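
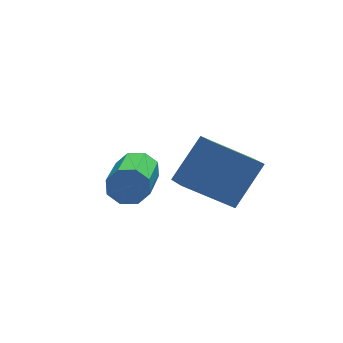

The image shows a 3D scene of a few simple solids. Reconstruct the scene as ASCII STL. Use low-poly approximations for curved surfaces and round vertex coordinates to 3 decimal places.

solid 
facet normal -0.811 0.191 0.552
outer loop
vertex 1.623 1.571 -0.44
vertex 1.615 2.361 -0.725
vertex 0.735 1.144 -1.597
endloop
endfacet
facet normal 0.009 -0.940 0.340
outer loop
vertex 2.025 0.839 -2.475
vertex 1.623 1.571 -0.44
vertex 0.735 1.144 -1.597
endloop
endfacet
facet normal -0.811 0.191 0.552
outer loop
vertex 0.735 1.144 -1.597
vertex 1.615 2.361 -0.725
vertex 0.727 1.934 -1.882
endloop
endfacet
facet normal -0.585 -0.281 -0.761
outer loop
vertex 0.727 1.934 -1.882
vertex 2.025 0.839 -2.475
vertex 0.735 1.144 -1.597
endloop
endfacet
facet normal 0.585 0.281 0.761
outer loop
vertex 1.623 1.571 -0.44
vertex 2.905 2.056 -1.603
vertex 1.615 2.361 -0.725
endloop
endfacet
facet normal 0.009 -0.940 0.340
outer loop
vertex 2.913 1.266 -1.318
vertex 1.623 1.571 -0.44
vertex 2.025 0.839 -2.475
endloop
endfacet
facet normal 0.585 0.281 0.761
outer loop
vertex 2.913 1.266 -1.318
vertex 2.905 2.056 -1.603
vertex 1.623 1.571 -0.44
endloop
endfacet
facet normal -0.009 0.940 -0.340
outer loop
vertex 1.615 2.361 -0.725
vertex 2.905 2.056 -1.603
vertex 0.727 1.934 -1.882
endloop
endfacet
facet normal -0.585 -0.281 -0.761
outer loop
vertex 2.017 1.629 -2.76
vertex 2.025 0.839 -2.475
vertex 0.727 1.934 -1.882
endloop
endfacet
facet normal -0.009 0.940 -0.340
outer loop
vertex 0.727 1.934 -1.882
vertex 2.905 2.056 -1.603
vertex 2.017 1.629 -2.76
endloop
endfacet
facet normal 0.811 -0.191 -0.552
outer loop
vertex 2.017 1.629 -2.76
vertex 2.913 1.266 -1.318
vertex 2.025 0.839 -2.475
endloop
endfacet
facet normal 0.811 -0.191 -0.552
outer loop
vertex 2.905 2.056 -1.603
vertex 2.913 1.266 -1.318
vertex 2.017 1.629 -2.76
endloop
endfacet
facet normal 0.373 0.882 -0.288
outer loop
vertex 0.857 4.552 -3.801
vertex 0.664 4.8 -3.29
vertex 1.17 4.529 -3.466
endloop
endfacet
facet normal 0.629 -0.468 -0.620
outer loop
vertex 0.857 4.552 -3.801
vertex 1.17 4.529 -3.466
vertex 0.128 2.832 -3.242
endloop
endfacet
facet normal 0.629 -0.468 -0.620
outer loop
vertex 0.128 2.832 -3.242
vertex 1.17 4.529 -3.466
vertex 0.441 2.809 -2.907
endloop
endfacet
facet normal -0.373 -0.882 0.288
outer loop
vertex 0.128 2.832 -3.242
vertex 0.441 2.809 -2.907
vertex -0.064 3.08 -2.73
endloop
endfacet
facet normal 0.373 0.883 -0.286
outer loop
vertex 1.17 4.529 -3.466
vertex 0.664 4.8 -3.29
vertex 1.187 4.664 -3.027
endloop
endfacet
facet normal 0.927 -0.368 0.077
outer loop
vertex 1.17 4.529 -3.466
vertex 1.187 4.664 -3.027
vertex 0.441 2.809 -2.907
endloop
endfacet
facet normal 0.927 -0.368 0.077
outer loop
vertex 0.441 2.809 -2.907
vertex 1.187 4.664 -3.027
vertex 0.458 2.944 -2.468
endloop
endfacet
facet normal -0.373 -0.883 0.286
outer loop
vertex 0.441 2.809 -2.907
vertex 0.458 2.944 -2.468
vertex -0.064 3.08 -2.73
endloop
endfacet
facet normal 0.374 0.882 -0.287
outer loop
vertex 1.187 4.664 -3.027
vertex 0.664 4.8 -3.29
vertex 0.898 4.879 -2.742
endloop
endfacet
facet normal 0.682 -0.052 0.730
outer loop
vertex 1.187 4.664 -3.027
vertex 0.898 4.879 -2.742
vertex 0.458 2.944 -2.468
endloop
endfacet
facet normal 0.682 -0.052 0.730
outer loop
vertex 0.458 2.944 -2.468
vertex 0.898 4.879 -2.742
vertex 0.169 3.159 -2.183
endloop
endfacet
facet normal -0.374 -0.882 0.287
outer loop
vertex 0.458 2.944 -2.468
vertex 0.169 3.159 -2.183
vertex -0.064 3.08 -2.73
endloop
endfacet
facet normal 0.374 0.882 -0.287
outer loop
vertex 0.898 4.879 -2.742
vertex 0.664 4.8 -3.29
vertex 0.472 5.048 -2.778
endloop
endfacet
facet normal 0.036 0.295 0.955
outer loop
vertex 0.898 4.879 -2.742
vertex 0.472 5.048 -2.778
vertex 0.169 3.159 -2.183
endloop
endfacet
facet normal 0.036 0.295 0.955
outer loop
vertex 0.169 3.159 -2.183
vertex 0.472 5.048 -2.778
vertex -0.257 3.328 -2.219
endloop
endfacet
facet normal -0.374 -0.882 0.287
outer loop
vertex 0.169 3.159 -2.183
vertex -0.257 3.328 -2.219
vertex -0.064 3.08 -2.73
endloop
endfacet
facet normal 0.373 0.882 -0.288
outer loop
vertex 0.472 5.048 -2.778
vertex 0.664 4.8 -3.29
vertex 0.159 5.071 -3.113
endloop
endfacet
facet normal -0.629 0.468 0.620
outer loop
vertex 0.472 5.048 -2.778
vertex 0.159 5.071 -3.113
vertex -0.257 3.328 -2.219
endloop
endfacet
facet normal -0.629 0.468 0.620
outer loop
vertex -0.257 3.328 -2.219
vertex 0.159 5.071 -3.113
vertex -0.57 3.351 -2.554
endloop
endfacet
facet normal -0.373 -0.882 0.288
outer loop
vertex -0.257 3.328 -2.219
vertex -0.57 3.351 -2.554
vertex -0.064 3.08 -2.73
endloop
endfacet
facet normal 0.373 0.883 -0.286
outer loop
vertex 0.159 5.071 -3.113
vertex 0.664 4.8 -3.29
vertex 0.142 4.936 -3.552
endloop
endfacet
facet normal -0.927 0.368 -0.077
outer loop
vertex 0.159 5.071 -3.113
vertex 0.142 4.936 -3.552
vertex -0.57 3.351 -2.554
endloop
endfacet
facet normal -0.927 0.368 -0.077
outer loop
vertex -0.57 3.351 -2.554
vertex 0.142 4.936 -3.552
vertex -0.587 3.216 -2.993
endloop
endfacet
facet normal -0.373 -0.883 0.286
outer loop
vertex -0.57 3.351 -2.554
vertex -0.587 3.216 -2.993
vertex -0.064 3.08 -2.73
endloop
endfacet
facet normal 0.374 0.882 -0.287
outer loop
vertex 0.142 4.936 -3.552
vertex 0.664 4.8 -3.29
vertex 0.431 4.721 -3.837
endloop
endfacet
facet normal -0.682 0.052 -0.730
outer loop
vertex 0.142 4.936 -3.552
vertex 0.431 4.721 -3.837
vertex -0.587 3.216 -2.993
endloop
endfacet
facet normal -0.682 0.052 -0.730
outer loop
vertex -0.587 3.216 -2.993
vertex 0.431 4.721 -3.837
vertex -0.298 3.001 -3.278
endloop
endfacet
facet normal -0.374 -0.882 0.287
outer loop
vertex -0.587 3.216 -2.993
vertex -0.298 3.001 -3.278
vertex -0.064 3.08 -2.73
endloop
endfacet
facet normal 0.374 0.882 -0.287
outer loop
vertex 0.431 4.721 -3.837
vertex 0.664 4.8 -3.29
vertex 0.857 4.552 -3.801
endloop
endfacet
facet normal -0.036 -0.295 -0.955
outer loop
vertex 0.431 4.721 -3.837
vertex 0.857 4.552 -3.801
vertex -0.298 3.001 -3.278
endloop
endfacet
facet normal -0.036 -0.295 -0.955
outer loop
vertex -0.298 3.001 -3.278
vertex 0.857 4.552 -3.801
vertex 0.128 2.832 -3.242
endloop
endfacet
facet normal -0.374 -0.882 0.287
outer loop
vertex -0.298 3.001 -3.278
vertex 0.128 2.832 -3.242
vertex -0.064 3.08 -2.73
endloop
endfacet

endsolid


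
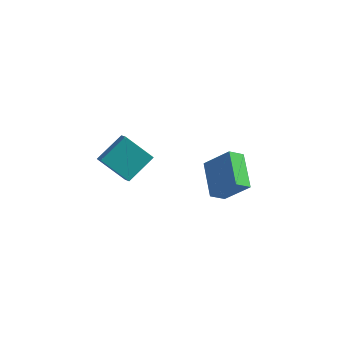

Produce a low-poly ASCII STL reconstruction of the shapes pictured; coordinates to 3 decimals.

solid 
facet normal -0.557 0.639 -0.530
outer loop
vertex -2.96 -2.08 -1.225
vertex -1.515 -1.896 -2.521
vertex -3.664 -3.515 -2.215
endloop
endfacet
facet normal -0.741 -0.095 0.665
outer loop
vertex -3.185 -4.064 -1.759
vertex -2.96 -2.08 -1.225
vertex -3.664 -3.515 -2.215
endloop
endfacet
facet normal -0.557 0.639 -0.530
outer loop
vertex -3.664 -3.515 -2.215
vertex -1.515 -1.896 -2.521
vertex -2.219 -3.331 -3.511
endloop
endfacet
facet normal -0.374 -0.764 -0.526
outer loop
vertex -2.219 -3.331 -3.511
vertex -3.185 -4.064 -1.759
vertex -3.664 -3.515 -2.215
endloop
endfacet
facet normal 0.374 0.764 0.526
outer loop
vertex -2.96 -2.08 -1.225
vertex -1.036 -2.445 -2.065
vertex -1.515 -1.896 -2.521
endloop
endfacet
facet normal -0.741 -0.095 0.665
outer loop
vertex -2.481 -2.629 -0.769
vertex -2.96 -2.08 -1.225
vertex -3.185 -4.064 -1.759
endloop
endfacet
facet normal 0.374 0.764 0.526
outer loop
vertex -2.481 -2.629 -0.769
vertex -1.036 -2.445 -2.065
vertex -2.96 -2.08 -1.225
endloop
endfacet
facet normal 0.741 0.095 -0.665
outer loop
vertex -1.515 -1.896 -2.521
vertex -1.036 -2.445 -2.065
vertex -2.219 -3.331 -3.511
endloop
endfacet
facet normal -0.374 -0.764 -0.526
outer loop
vertex -1.74 -3.88 -3.055
vertex -3.185 -4.064 -1.759
vertex -2.219 -3.331 -3.511
endloop
endfacet
facet normal 0.741 0.095 -0.665
outer loop
vertex -2.219 -3.331 -3.511
vertex -1.036 -2.445 -2.065
vertex -1.74 -3.88 -3.055
endloop
endfacet
facet normal 0.557 -0.639 0.530
outer loop
vertex -1.74 -3.88 -3.055
vertex -2.481 -2.629 -0.769
vertex -3.185 -4.064 -1.759
endloop
endfacet
facet normal 0.557 -0.639 0.530
outer loop
vertex -1.036 -2.445 -2.065
vertex -2.481 -2.629 -0.769
vertex -1.74 -3.88 -3.055
endloop
endfacet
facet normal -0.707 -0.023 -0.707
outer loop
vertex 2.785 -4.362 -2.326
vertex 1.79 -2.757 -1.384
vertex 3.302 -3.726 -2.864
endloop
endfacet
facet normal 0.471 -0.761 -0.446
outer loop
vertex 4.61 -3.683 -1.556
vertex 2.785 -4.362 -2.326
vertex 3.302 -3.726 -2.864
endloop
endfacet
facet normal -0.707 -0.023 -0.707
outer loop
vertex 3.302 -3.726 -2.864
vertex 1.79 -2.757 -1.384
vertex 2.307 -2.121 -1.922
endloop
endfacet
facet normal 0.527 0.649 -0.549
outer loop
vertex 2.307 -2.121 -1.922
vertex 4.61 -3.683 -1.556
vertex 3.302 -3.726 -2.864
endloop
endfacet
facet normal -0.527 -0.649 0.549
outer loop
vertex 2.785 -4.362 -2.326
vertex 3.098 -2.714 -0.076
vertex 1.79 -2.757 -1.384
endloop
endfacet
facet normal 0.471 -0.761 -0.446
outer loop
vertex 4.093 -4.319 -1.018
vertex 2.785 -4.362 -2.326
vertex 4.61 -3.683 -1.556
endloop
endfacet
facet normal -0.527 -0.649 0.549
outer loop
vertex 4.093 -4.319 -1.018
vertex 3.098 -2.714 -0.076
vertex 2.785 -4.362 -2.326
endloop
endfacet
facet normal -0.471 0.761 0.446
outer loop
vertex 1.79 -2.757 -1.384
vertex 3.098 -2.714 -0.076
vertex 2.307 -2.121 -1.922
endloop
endfacet
facet normal 0.527 0.649 -0.549
outer loop
vertex 3.615 -2.078 -0.614
vertex 4.61 -3.683 -1.556
vertex 2.307 -2.121 -1.922
endloop
endfacet
facet normal -0.471 0.761 0.446
outer loop
vertex 2.307 -2.121 -1.922
vertex 3.098 -2.714 -0.076
vertex 3.615 -2.078 -0.614
endloop
endfacet
facet normal 0.707 0.023 0.707
outer loop
vertex 3.615 -2.078 -0.614
vertex 4.093 -4.319 -1.018
vertex 4.61 -3.683 -1.556
endloop
endfacet
facet normal 0.707 0.023 0.707
outer loop
vertex 3.098 -2.714 -0.076
vertex 4.093 -4.319 -1.018
vertex 3.615 -2.078 -0.614
endloop
endfacet

endsolid


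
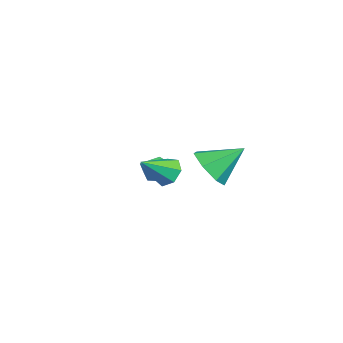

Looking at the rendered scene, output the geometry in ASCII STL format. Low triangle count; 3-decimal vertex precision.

solid 
facet normal -0.332 0.719 -0.610
outer loop
vertex -1.584 1.553 -1.29
vertex -2.171 1.602 -0.913
vertex -1.57 1.95 -0.83
endloop
endfacet
facet normal 0.983 -0.154 0.103
outer loop
vertex -1.584 1.553 -1.29
vertex -1.57 1.95 -0.83
vertex -1.809 0.818 -0.247
endloop
endfacet
facet normal -0.332 0.719 -0.611
outer loop
vertex -1.57 1.95 -0.83
vertex -2.171 1.602 -0.913
vertex -2.009 2.085 -0.433
endloop
endfacet
facet normal 0.691 0.211 0.692
outer loop
vertex -1.57 1.95 -0.83
vertex -2.009 2.085 -0.433
vertex -1.809 0.818 -0.247
endloop
endfacet
facet normal -0.333 0.718 -0.611
outer loop
vertex -2.009 2.085 -0.433
vertex -2.171 1.602 -0.913
vertex -2.571 1.855 -0.397
endloop
endfacet
facet normal 0.004 0.146 0.989
outer loop
vertex -2.009 2.085 -0.433
vertex -2.571 1.855 -0.397
vertex -1.809 0.818 -0.247
endloop
endfacet
facet normal -0.333 0.718 -0.611
outer loop
vertex -2.571 1.855 -0.397
vertex -2.171 1.602 -0.913
vertex -2.831 1.435 -0.749
endloop
endfacet
facet normal -0.560 -0.300 0.772
outer loop
vertex -2.571 1.855 -0.397
vertex -2.831 1.435 -0.749
vertex -1.809 0.818 -0.247
endloop
endfacet
facet normal -0.333 0.718 -0.611
outer loop
vertex -2.831 1.435 -0.749
vertex -2.171 1.602 -0.913
vertex -2.595 1.14 -1.225
endloop
endfacet
facet normal -0.577 -0.791 0.204
outer loop
vertex -2.831 1.435 -0.749
vertex -2.595 1.14 -1.225
vertex -1.809 0.818 -0.247
endloop
endfacet
facet normal -0.334 0.718 -0.610
outer loop
vertex -2.595 1.14 -1.225
vertex -2.171 1.602 -0.913
vertex -2.04 1.193 -1.466
endloop
endfacet
facet normal -0.034 -0.957 -0.288
outer loop
vertex -2.595 1.14 -1.225
vertex -2.04 1.193 -1.466
vertex -1.809 0.818 -0.247
endloop
endfacet
facet normal -0.332 0.719 -0.610
outer loop
vertex -2.04 1.193 -1.466
vertex -2.171 1.602 -0.913
vertex -1.584 1.553 -1.29
endloop
endfacet
facet normal 0.660 -0.674 -0.332
outer loop
vertex -2.04 1.193 -1.466
vertex -1.584 1.553 -1.29
vertex -1.809 0.818 -0.247
endloop
endfacet
facet normal -0.071 -0.813 -0.578
outer loop
vertex 3.539 3.019 1.126
vertex 2.987 2.533 1.877
vertex 2.635 3.127 1.086
endloop
endfacet
facet normal 0.126 0.889 -0.439
outer loop
vertex 3.539 3.019 1.126
vertex 2.635 3.127 1.086
vertex 3.113 3.947 2.883
endloop
endfacet
facet normal -0.072 -0.813 -0.578
outer loop
vertex 2.635 3.127 1.086
vertex 2.987 2.533 1.877
vertex 1.997 2.789 1.641
endloop
endfacet
facet normal -0.589 0.783 -0.200
outer loop
vertex 2.635 3.127 1.086
vertex 1.997 2.789 1.641
vertex 3.113 3.947 2.883
endloop
endfacet
facet normal -0.072 -0.812 -0.579
outer loop
vertex 1.997 2.789 1.641
vertex 2.987 2.533 1.877
vertex 2.104 2.258 2.373
endloop
endfacet
facet normal -0.836 0.379 0.397
outer loop
vertex 1.997 2.789 1.641
vertex 2.104 2.258 2.373
vertex 3.113 3.947 2.883
endloop
endfacet
facet normal -0.072 -0.813 -0.578
outer loop
vertex 2.104 2.258 2.373
vertex 2.987 2.533 1.877
vertex 2.877 1.934 2.732
endloop
endfacet
facet normal -0.427 -0.018 0.904
outer loop
vertex 2.104 2.258 2.373
vertex 2.877 1.934 2.732
vertex 3.113 3.947 2.883
endloop
endfacet
facet normal -0.072 -0.813 -0.578
outer loop
vertex 2.877 1.934 2.732
vertex 2.987 2.533 1.877
vertex 3.733 2.062 2.446
endloop
endfacet
facet normal 0.330 -0.109 0.938
outer loop
vertex 2.877 1.934 2.732
vertex 3.733 2.062 2.446
vertex 3.113 3.947 2.883
endloop
endfacet
facet normal -0.072 -0.813 -0.578
outer loop
vertex 3.733 2.062 2.446
vertex 2.987 2.533 1.877
vertex 4.027 2.544 1.732
endloop
endfacet
facet normal 0.864 0.174 0.473
outer loop
vertex 3.733 2.062 2.446
vertex 4.027 2.544 1.732
vertex 3.113 3.947 2.883
endloop
endfacet
facet normal -0.072 -0.812 -0.579
outer loop
vertex 4.027 2.544 1.732
vertex 2.987 2.533 1.877
vertex 3.539 3.019 1.126
endloop
endfacet
facet normal 0.774 0.618 -0.139
outer loop
vertex 4.027 2.544 1.732
vertex 3.539 3.019 1.126
vertex 3.113 3.947 2.883
endloop
endfacet
facet normal -0.234 0.762 -0.603
outer loop
vertex 3.708 1.227 2.316
vertex 3.189 0.811 1.992
vertex 3.123 1.256 2.58
endloop
endfacet
facet normal 0.405 0.292 0.866
outer loop
vertex 3.708 1.227 2.316
vertex 3.123 1.256 2.58
vertex 3.551 -0.371 2.928
endloop
endfacet
facet normal -0.234 0.762 -0.603
outer loop
vertex 3.123 1.256 2.58
vertex 3.189 0.811 1.992
vertex 2.588 0.95 2.401
endloop
endfacet
facet normal -0.367 0.101 0.925
outer loop
vertex 3.123 1.256 2.58
vertex 2.588 0.95 2.401
vertex 3.551 -0.371 2.928
endloop
endfacet
facet normal -0.235 0.762 -0.604
outer loop
vertex 2.588 0.95 2.401
vertex 3.189 0.811 1.992
vertex 2.505 0.539 1.915
endloop
endfacet
facet normal -0.793 -0.392 0.467
outer loop
vertex 2.588 0.95 2.401
vertex 2.505 0.539 1.915
vertex 3.551 -0.371 2.928
endloop
endfacet
facet normal -0.235 0.762 -0.603
outer loop
vertex 2.505 0.539 1.915
vertex 3.189 0.811 1.992
vertex 2.937 0.333 1.486
endloop
endfacet
facet normal -0.552 -0.817 -0.164
outer loop
vertex 2.505 0.539 1.915
vertex 2.937 0.333 1.486
vertex 3.551 -0.371 2.928
endloop
endfacet
facet normal -0.233 0.762 -0.604
outer loop
vertex 2.937 0.333 1.486
vertex 3.189 0.811 1.992
vertex 3.558 0.486 1.439
endloop
endfacet
facet normal 0.173 -0.854 -0.491
outer loop
vertex 2.937 0.333 1.486
vertex 3.558 0.486 1.439
vertex 3.551 -0.371 2.928
endloop
endfacet
facet normal -0.233 0.762 -0.604
outer loop
vertex 3.558 0.486 1.439
vertex 3.189 0.811 1.992
vertex 3.902 0.884 1.809
endloop
endfacet
facet normal 0.838 -0.474 -0.269
outer loop
vertex 3.558 0.486 1.439
vertex 3.902 0.884 1.809
vertex 3.551 -0.371 2.928
endloop
endfacet
facet normal -0.233 0.762 -0.605
outer loop
vertex 3.902 0.884 1.809
vertex 3.189 0.811 1.992
vertex 3.708 1.227 2.316
endloop
endfacet
facet normal 0.941 0.036 0.336
outer loop
vertex 3.902 0.884 1.809
vertex 3.708 1.227 2.316
vertex 3.551 -0.371 2.928
endloop
endfacet

endsolid


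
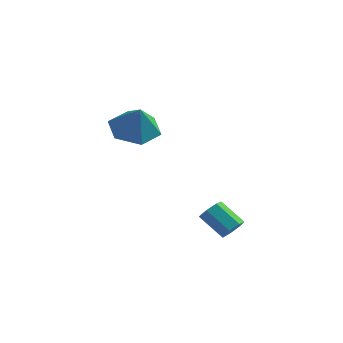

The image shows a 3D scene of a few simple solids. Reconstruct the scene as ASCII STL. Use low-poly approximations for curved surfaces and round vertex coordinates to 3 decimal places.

solid 
facet normal 0.779 -0.187 -0.598
outer loop
vertex 2.987 -2.088 -1.932
vertex 2.689 -1.935 -2.368
vertex 3.01 -1.625 -2.047
endloop
endfacet
facet normal 0.626 0.159 0.764
outer loop
vertex 2.987 -2.088 -1.932
vertex 3.01 -1.625 -2.047
vertex 2.03 -1.858 -1.196
endloop
endfacet
facet normal 0.626 0.157 0.764
outer loop
vertex 2.03 -1.858 -1.196
vertex 3.01 -1.625 -2.047
vertex 2.053 -1.395 -1.31
endloop
endfacet
facet normal -0.779 0.186 0.599
outer loop
vertex 2.03 -1.858 -1.196
vertex 2.053 -1.395 -1.31
vertex 1.731 -1.705 -1.632
endloop
endfacet
facet normal 0.779 -0.187 -0.598
outer loop
vertex 3.01 -1.625 -2.047
vertex 2.689 -1.935 -2.368
vertex 2.791 -1.396 -2.404
endloop
endfacet
facet normal 0.427 0.857 0.288
outer loop
vertex 3.01 -1.625 -2.047
vertex 2.791 -1.396 -2.404
vertex 2.053 -1.395 -1.31
endloop
endfacet
facet normal 0.427 0.857 0.288
outer loop
vertex 2.053 -1.395 -1.31
vertex 2.791 -1.396 -2.404
vertex 1.834 -1.166 -1.667
endloop
endfacet
facet normal -0.779 0.188 0.598
outer loop
vertex 2.053 -1.395 -1.31
vertex 1.834 -1.166 -1.667
vertex 1.731 -1.705 -1.632
endloop
endfacet
facet normal 0.779 -0.187 -0.599
outer loop
vertex 2.791 -1.396 -2.404
vertex 2.689 -1.935 -2.368
vertex 2.495 -1.572 -2.734
endloop
endfacet
facet normal -0.092 0.910 -0.403
outer loop
vertex 2.791 -1.396 -2.404
vertex 2.495 -1.572 -2.734
vertex 1.834 -1.166 -1.667
endloop
endfacet
facet normal -0.092 0.911 -0.403
outer loop
vertex 1.834 -1.166 -1.667
vertex 2.495 -1.572 -2.734
vertex 1.537 -1.342 -1.997
endloop
endfacet
facet normal -0.778 0.188 0.600
outer loop
vertex 1.834 -1.166 -1.667
vertex 1.537 -1.342 -1.997
vertex 1.731 -1.705 -1.632
endloop
endfacet
facet normal 0.779 -0.188 -0.599
outer loop
vertex 2.495 -1.572 -2.734
vertex 2.689 -1.935 -2.368
vertex 2.345 -2.022 -2.788
endloop
endfacet
facet normal -0.543 0.276 -0.793
outer loop
vertex 2.495 -1.572 -2.734
vertex 2.345 -2.022 -2.788
vertex 1.537 -1.342 -1.997
endloop
endfacet
facet normal -0.542 0.278 -0.793
outer loop
vertex 1.537 -1.342 -1.997
vertex 2.345 -2.022 -2.788
vertex 1.387 -1.792 -2.052
endloop
endfacet
facet normal -0.779 0.186 0.599
outer loop
vertex 1.537 -1.342 -1.997
vertex 1.387 -1.792 -2.052
vertex 1.731 -1.705 -1.632
endloop
endfacet
facet normal 0.779 -0.186 -0.599
outer loop
vertex 2.345 -2.022 -2.788
vertex 2.689 -1.935 -2.368
vertex 2.454 -2.406 -2.527
endloop
endfacet
facet normal -0.584 -0.563 -0.584
outer loop
vertex 2.345 -2.022 -2.788
vertex 2.454 -2.406 -2.527
vertex 1.387 -1.792 -2.052
endloop
endfacet
facet normal -0.584 -0.564 -0.584
outer loop
vertex 1.387 -1.792 -2.052
vertex 2.454 -2.406 -2.527
vertex 1.496 -2.176 -1.79
endloop
endfacet
facet normal -0.779 0.188 0.599
outer loop
vertex 1.387 -1.792 -2.052
vertex 1.496 -2.176 -1.79
vertex 1.731 -1.705 -1.632
endloop
endfacet
facet normal 0.779 -0.187 -0.598
outer loop
vertex 2.454 -2.406 -2.527
vertex 2.689 -1.935 -2.368
vertex 2.739 -2.436 -2.146
endloop
endfacet
facet normal -0.187 -0.980 0.063
outer loop
vertex 2.454 -2.406 -2.527
vertex 2.739 -2.436 -2.146
vertex 1.496 -2.176 -1.79
endloop
endfacet
facet normal -0.186 -0.980 0.065
outer loop
vertex 1.496 -2.176 -1.79
vertex 2.739 -2.436 -2.146
vertex 1.782 -2.205 -1.409
endloop
endfacet
facet normal -0.779 0.188 0.599
outer loop
vertex 1.496 -2.176 -1.79
vertex 1.782 -2.205 -1.409
vertex 1.731 -1.705 -1.632
endloop
endfacet
facet normal 0.779 -0.187 -0.598
outer loop
vertex 2.739 -2.436 -2.146
vertex 2.689 -1.935 -2.368
vertex 2.987 -2.088 -1.932
endloop
endfacet
facet normal 0.352 -0.659 0.664
outer loop
vertex 2.739 -2.436 -2.146
vertex 2.987 -2.088 -1.932
vertex 1.782 -2.205 -1.409
endloop
endfacet
facet normal 0.352 -0.659 0.664
outer loop
vertex 1.782 -2.205 -1.409
vertex 2.987 -2.088 -1.932
vertex 2.03 -1.858 -1.196
endloop
endfacet
facet normal -0.778 0.188 0.600
outer loop
vertex 1.782 -2.205 -1.409
vertex 2.03 -1.858 -1.196
vertex 1.731 -1.705 -1.632
endloop
endfacet
facet normal -0.311 0.327 -0.892
outer loop
vertex -1.149 0.888 0.582
vertex -2.142 0.682 0.853
vertex -1.728 1.626 1.054
endloop
endfacet
facet normal 0.817 0.344 0.464
outer loop
vertex -1.149 0.888 0.582
vertex -1.728 1.626 1.054
vertex -1.718 0.238 2.067
endloop
endfacet
facet normal -0.312 0.327 -0.892
outer loop
vertex -1.728 1.626 1.054
vertex -2.142 0.682 0.853
vertex -2.721 1.419 1.325
endloop
endfacet
facet normal 0.097 0.587 0.804
outer loop
vertex -1.728 1.626 1.054
vertex -2.721 1.419 1.325
vertex -1.718 0.238 2.067
endloop
endfacet
facet normal -0.312 0.327 -0.892
outer loop
vertex -2.721 1.419 1.325
vertex -2.142 0.682 0.853
vertex -3.135 0.475 1.124
endloop
endfacet
facet normal -0.546 0.061 0.836
outer loop
vertex -2.721 1.419 1.325
vertex -3.135 0.475 1.124
vertex -1.718 0.238 2.067
endloop
endfacet
facet normal -0.312 0.326 -0.892
outer loop
vertex -3.135 0.475 1.124
vertex -2.142 0.682 0.853
vertex -2.555 -0.262 0.652
endloop
endfacet
facet normal -0.470 -0.708 0.528
outer loop
vertex -3.135 0.475 1.124
vertex -2.555 -0.262 0.652
vertex -1.718 0.238 2.067
endloop
endfacet
facet normal -0.312 0.326 -0.892
outer loop
vertex -2.555 -0.262 0.652
vertex -2.142 0.682 0.853
vertex -1.562 -0.055 0.381
endloop
endfacet
facet normal 0.249 -0.950 0.188
outer loop
vertex -2.555 -0.262 0.652
vertex -1.562 -0.055 0.381
vertex -1.718 0.238 2.067
endloop
endfacet
facet normal -0.311 0.327 -0.892
outer loop
vertex -1.562 -0.055 0.381
vertex -2.142 0.682 0.853
vertex -1.149 0.888 0.582
endloop
endfacet
facet normal 0.892 -0.424 0.156
outer loop
vertex -1.562 -0.055 0.381
vertex -1.149 0.888 0.582
vertex -1.718 0.238 2.067
endloop
endfacet

endsolid


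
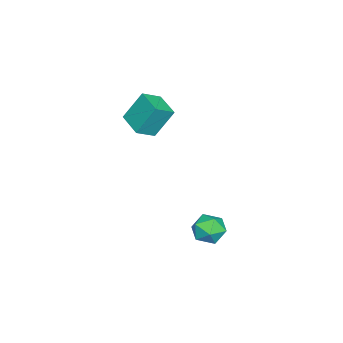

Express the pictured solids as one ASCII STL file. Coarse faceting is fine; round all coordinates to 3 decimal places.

solid 
facet normal -0.935 0.285 -0.209
outer loop
vertex -0.376 1.4 -3.329
vertex -0.689 0.594 -3.028
vertex -0.604 1.298 -2.449
endloop
endfacet
facet normal -0.529 0.847 -0.039
outer loop
vertex -0.376 1.4 -3.329
vertex -0.604 1.298 -2.449
vertex 0.152 1.76 -2.674
endloop
endfacet
facet normal 0.020 0.869 -0.494
outer loop
vertex -0.376 1.4 -3.329
vertex 0.152 1.76 -2.674
vertex 0.535 1.343 -3.393
endloop
endfacet
facet normal -0.046 0.320 -0.946
outer loop
vertex -0.376 1.4 -3.329
vertex 0.535 1.343 -3.393
vertex 0.015 0.622 -3.611
endloop
endfacet
facet normal -0.636 -0.041 -0.770
outer loop
vertex -0.376 1.4 -3.329
vertex 0.015 0.622 -3.611
vertex -0.689 0.594 -3.028
endloop
endfacet
facet normal -0.269 0.740 0.616
outer loop
vertex 0.152 1.76 -2.674
vertex -0.604 1.298 -2.449
vertex 0.165 1.178 -1.969
endloop
endfacet
facet normal -0.925 -0.168 0.340
outer loop
vertex -0.604 1.298 -2.449
vertex -0.689 0.594 -3.028
vertex -0.355 0.457 -2.187
endloop
endfacet
facet normal -0.441 -0.696 -0.566
outer loop
vertex -0.689 0.594 -3.028
vertex 0.015 0.622 -3.611
vertex 0.028 0.04 -2.906
endloop
endfacet
facet normal 0.513 -0.113 -0.851
outer loop
vertex 0.015 0.622 -3.611
vertex 0.535 1.343 -3.393
vertex 0.784 0.502 -3.131
endloop
endfacet
facet normal 0.620 0.776 -0.120
outer loop
vertex 0.535 1.343 -3.393
vertex 0.152 1.76 -2.674
vertex 0.869 1.206 -2.552
endloop
endfacet
facet normal 0.046 -0.320 0.946
outer loop
vertex 0.556 0.4 -2.251
vertex 0.165 1.178 -1.969
vertex -0.355 0.457 -2.187
endloop
endfacet
facet normal -0.020 -0.869 0.494
outer loop
vertex 0.556 0.4 -2.251
vertex -0.355 0.457 -2.187
vertex 0.028 0.04 -2.906
endloop
endfacet
facet normal 0.529 -0.847 0.039
outer loop
vertex 0.556 0.4 -2.251
vertex 0.028 0.04 -2.906
vertex 0.784 0.502 -3.131
endloop
endfacet
facet normal 0.935 -0.285 0.209
outer loop
vertex 0.556 0.4 -2.251
vertex 0.784 0.502 -3.131
vertex 0.869 1.206 -2.552
endloop
endfacet
facet normal 0.636 0.041 0.770
outer loop
vertex 0.556 0.4 -2.251
vertex 0.869 1.206 -2.552
vertex 0.165 1.178 -1.969
endloop
endfacet
facet normal -0.513 0.113 0.851
outer loop
vertex -0.355 0.457 -2.187
vertex 0.165 1.178 -1.969
vertex -0.604 1.298 -2.449
endloop
endfacet
facet normal -0.620 -0.776 0.120
outer loop
vertex 0.028 0.04 -2.906
vertex -0.355 0.457 -2.187
vertex -0.689 0.594 -3.028
endloop
endfacet
facet normal 0.269 -0.740 -0.616
outer loop
vertex 0.784 0.502 -3.131
vertex 0.028 0.04 -2.906
vertex 0.015 0.622 -3.611
endloop
endfacet
facet normal 0.925 0.168 -0.340
outer loop
vertex 0.869 1.206 -2.552
vertex 0.784 0.502 -3.131
vertex 0.535 1.343 -3.393
endloop
endfacet
facet normal 0.441 0.696 0.566
outer loop
vertex 0.165 1.178 -1.969
vertex 0.869 1.206 -2.552
vertex 0.152 1.76 -2.674
endloop
endfacet
facet normal -0.684 -0.708 0.175
outer loop
vertex -1.787 -3.929 2.594
vertex -2.233 -3.129 4.085
vertex -2.573 -3.31 2.027
endloop
endfacet
facet normal 0.255 -0.457 -0.852
outer loop
vertex -1.587 -2.291 1.775
vertex -1.787 -3.929 2.594
vertex -2.573 -3.31 2.027
endloop
endfacet
facet normal -0.684 -0.708 0.175
outer loop
vertex -2.573 -3.31 2.027
vertex -2.233 -3.129 4.085
vertex -3.019 -2.51 3.518
endloop
endfacet
facet normal -0.683 0.539 -0.493
outer loop
vertex -3.019 -2.51 3.518
vertex -1.587 -2.291 1.775
vertex -2.573 -3.31 2.027
endloop
endfacet
facet normal 0.683 -0.539 0.493
outer loop
vertex -1.787 -3.929 2.594
vertex -1.247 -2.11 3.833
vertex -2.233 -3.129 4.085
endloop
endfacet
facet normal 0.255 -0.457 -0.852
outer loop
vertex -0.801 -2.91 2.342
vertex -1.787 -3.929 2.594
vertex -1.587 -2.291 1.775
endloop
endfacet
facet normal 0.683 -0.539 0.493
outer loop
vertex -0.801 -2.91 2.342
vertex -1.247 -2.11 3.833
vertex -1.787 -3.929 2.594
endloop
endfacet
facet normal -0.255 0.457 0.852
outer loop
vertex -2.233 -3.129 4.085
vertex -1.247 -2.11 3.833
vertex -3.019 -2.51 3.518
endloop
endfacet
facet normal -0.683 0.539 -0.493
outer loop
vertex -2.033 -1.491 3.266
vertex -1.587 -2.291 1.775
vertex -3.019 -2.51 3.518
endloop
endfacet
facet normal -0.255 0.457 0.852
outer loop
vertex -3.019 -2.51 3.518
vertex -1.247 -2.11 3.833
vertex -2.033 -1.491 3.266
endloop
endfacet
facet normal 0.684 0.708 -0.175
outer loop
vertex -2.033 -1.491 3.266
vertex -0.801 -2.91 2.342
vertex -1.587 -2.291 1.775
endloop
endfacet
facet normal 0.684 0.708 -0.175
outer loop
vertex -1.247 -2.11 3.833
vertex -0.801 -2.91 2.342
vertex -2.033 -1.491 3.266
endloop
endfacet

endsolid


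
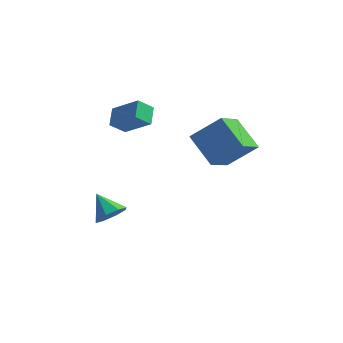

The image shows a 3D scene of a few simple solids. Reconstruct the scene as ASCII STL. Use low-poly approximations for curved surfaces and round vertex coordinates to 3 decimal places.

solid 
facet normal -0.684 0.469 0.558
outer loop
vertex 0.442 0.496 3.012
vertex 1.834 1.069 4.237
vertex 0.724 2.285 1.854
endloop
endfacet
facet normal -0.717 -0.295 -0.631
outer loop
vertex 2.086 1.351 0.743
vertex 0.442 0.496 3.012
vertex 0.724 2.285 1.854
endloop
endfacet
facet normal -0.684 0.469 0.558
outer loop
vertex 0.724 2.285 1.854
vertex 1.834 1.069 4.237
vertex 2.116 2.858 3.078
endloop
endfacet
facet normal 0.131 0.832 -0.539
outer loop
vertex 2.116 2.858 3.078
vertex 2.086 1.351 0.743
vertex 0.724 2.285 1.854
endloop
endfacet
facet normal -0.131 -0.832 0.539
outer loop
vertex 0.442 0.496 3.012
vertex 3.196 0.135 3.126
vertex 1.834 1.069 4.237
endloop
endfacet
facet normal -0.717 -0.296 -0.631
outer loop
vertex 1.804 -0.438 1.902
vertex 0.442 0.496 3.012
vertex 2.086 1.351 0.743
endloop
endfacet
facet normal -0.131 -0.832 0.539
outer loop
vertex 1.804 -0.438 1.902
vertex 3.196 0.135 3.126
vertex 0.442 0.496 3.012
endloop
endfacet
facet normal 0.717 0.296 0.631
outer loop
vertex 1.834 1.069 4.237
vertex 3.196 0.135 3.126
vertex 2.116 2.858 3.078
endloop
endfacet
facet normal 0.132 0.832 -0.539
outer loop
vertex 3.478 1.924 1.968
vertex 2.086 1.351 0.743
vertex 2.116 2.858 3.078
endloop
endfacet
facet normal 0.717 0.296 0.631
outer loop
vertex 2.116 2.858 3.078
vertex 3.196 0.135 3.126
vertex 3.478 1.924 1.968
endloop
endfacet
facet normal 0.684 -0.469 -0.558
outer loop
vertex 3.478 1.924 1.968
vertex 1.804 -0.438 1.902
vertex 2.086 1.351 0.743
endloop
endfacet
facet normal 0.684 -0.469 -0.558
outer loop
vertex 3.196 0.135 3.126
vertex 1.804 -0.438 1.902
vertex 3.478 1.924 1.968
endloop
endfacet
facet normal 0.662 -0.434 -0.611
outer loop
vertex -2.901 -0.354 -2.482
vertex -3.39 -0.087 -3.201
vertex -2.708 0.272 -2.717
endloop
endfacet
facet normal 0.286 0.258 0.923
outer loop
vertex -2.901 -0.354 -2.482
vertex -2.708 0.272 -2.717
vertex -4.39 0.567 -2.279
endloop
endfacet
facet normal 0.662 -0.433 -0.611
outer loop
vertex -2.708 0.272 -2.717
vertex -3.39 -0.087 -3.201
vertex -2.915 0.688 -3.236
endloop
endfacet
facet normal 0.279 0.801 0.531
outer loop
vertex -2.708 0.272 -2.717
vertex -2.915 0.688 -3.236
vertex -4.39 0.567 -2.279
endloop
endfacet
facet normal 0.662 -0.434 -0.611
outer loop
vertex -2.915 0.688 -3.236
vertex -3.39 -0.087 -3.201
vertex -3.4 0.65 -3.735
endloop
endfacet
facet normal -0.080 0.997 0.002
outer loop
vertex -2.915 0.688 -3.236
vertex -3.4 0.65 -3.735
vertex -4.39 0.567 -2.279
endloop
endfacet
facet normal 0.663 -0.434 -0.611
outer loop
vertex -3.4 0.65 -3.735
vertex -3.39 -0.087 -3.201
vertex -3.879 0.18 -3.921
endloop
endfacet
facet normal -0.582 0.733 -0.354
outer loop
vertex -3.4 0.65 -3.735
vertex -3.879 0.18 -3.921
vertex -4.39 0.567 -2.279
endloop
endfacet
facet normal 0.662 -0.434 -0.611
outer loop
vertex -3.879 0.18 -3.921
vertex -3.39 -0.087 -3.201
vertex -4.072 -0.447 -3.685
endloop
endfacet
facet normal -0.931 0.163 -0.328
outer loop
vertex -3.879 0.18 -3.921
vertex -4.072 -0.447 -3.685
vertex -4.39 0.567 -2.279
endloop
endfacet
facet normal 0.662 -0.433 -0.611
outer loop
vertex -4.072 -0.447 -3.685
vertex -3.39 -0.087 -3.201
vertex -3.865 -0.863 -3.166
endloop
endfacet
facet normal -0.923 -0.379 0.064
outer loop
vertex -4.072 -0.447 -3.685
vertex -3.865 -0.863 -3.166
vertex -4.39 0.567 -2.279
endloop
endfacet
facet normal 0.662 -0.433 -0.611
outer loop
vertex -3.865 -0.863 -3.166
vertex -3.39 -0.087 -3.201
vertex -3.38 -0.824 -2.668
endloop
endfacet
facet normal -0.563 -0.575 0.594
outer loop
vertex -3.865 -0.863 -3.166
vertex -3.38 -0.824 -2.668
vertex -4.39 0.567 -2.279
endloop
endfacet
facet normal 0.662 -0.433 -0.611
outer loop
vertex -3.38 -0.824 -2.668
vertex -3.39 -0.087 -3.201
vertex -2.901 -0.354 -2.482
endloop
endfacet
facet normal -0.063 -0.311 0.948
outer loop
vertex -3.38 -0.824 -2.668
vertex -2.901 -0.354 -2.482
vertex -4.39 0.567 -2.279
endloop
endfacet
facet normal -0.797 0.157 -0.583
outer loop
vertex -4.273 2.733 2.634
vertex -3.65 3.256 1.923
vertex -4.069 1.752 2.091
endloop
endfacet
facet normal -0.576 -0.484 0.658
outer loop
vertex -2.61 1.464 3.157
vertex -4.273 2.733 2.634
vertex -4.069 1.752 2.091
endloop
endfacet
facet normal -0.798 0.157 -0.582
outer loop
vertex -4.069 1.752 2.091
vertex -3.65 3.256 1.923
vertex -3.447 2.275 1.38
endloop
endfacet
facet normal 0.179 -0.861 -0.477
outer loop
vertex -3.447 2.275 1.38
vertex -2.61 1.464 3.157
vertex -4.069 1.752 2.091
endloop
endfacet
facet normal -0.178 0.861 0.477
outer loop
vertex -4.273 2.733 2.634
vertex -2.191 2.968 2.989
vertex -3.65 3.256 1.923
endloop
endfacet
facet normal -0.576 -0.484 0.659
outer loop
vertex -2.813 2.445 3.7
vertex -4.273 2.733 2.634
vertex -2.61 1.464 3.157
endloop
endfacet
facet normal -0.178 0.861 0.477
outer loop
vertex -2.813 2.445 3.7
vertex -2.191 2.968 2.989
vertex -4.273 2.733 2.634
endloop
endfacet
facet normal 0.577 0.484 -0.658
outer loop
vertex -3.65 3.256 1.923
vertex -2.191 2.968 2.989
vertex -3.447 2.275 1.38
endloop
endfacet
facet normal 0.178 -0.861 -0.477
outer loop
vertex -1.987 1.987 2.446
vertex -2.61 1.464 3.157
vertex -3.447 2.275 1.38
endloop
endfacet
facet normal 0.576 0.484 -0.658
outer loop
vertex -3.447 2.275 1.38
vertex -2.191 2.968 2.989
vertex -1.987 1.987 2.446
endloop
endfacet
facet normal 0.797 -0.158 0.583
outer loop
vertex -1.987 1.987 2.446
vertex -2.813 2.445 3.7
vertex -2.61 1.464 3.157
endloop
endfacet
facet normal 0.798 -0.157 0.583
outer loop
vertex -2.191 2.968 2.989
vertex -2.813 2.445 3.7
vertex -1.987 1.987 2.446
endloop
endfacet

endsolid


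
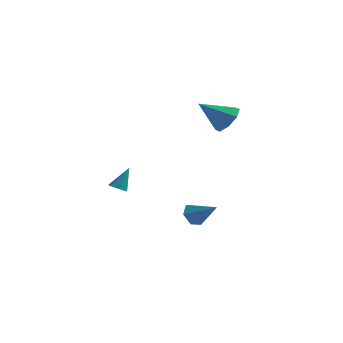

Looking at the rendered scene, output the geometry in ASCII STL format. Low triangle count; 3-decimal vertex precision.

solid 
facet normal 0.695 0.374 -0.614
outer loop
vertex 3.933 0.394 3.491
vertex 3.315 0.268 2.715
vertex 3.492 1.007 3.365
endloop
endfacet
facet normal 0.094 0.265 0.960
outer loop
vertex 3.933 0.394 3.491
vertex 3.492 1.007 3.365
vertex 1.945 -0.468 3.925
endloop
endfacet
facet normal 0.696 0.373 -0.614
outer loop
vertex 3.492 1.007 3.365
vertex 3.315 0.268 2.715
vertex 2.948 1.187 2.858
endloop
endfacet
facet normal -0.389 0.654 0.649
outer loop
vertex 3.492 1.007 3.365
vertex 2.948 1.187 2.858
vertex 1.945 -0.468 3.925
endloop
endfacet
facet normal 0.695 0.373 -0.614
outer loop
vertex 2.948 1.187 2.858
vertex 3.315 0.268 2.715
vertex 2.618 0.829 2.267
endloop
endfacet
facet normal -0.816 0.567 0.112
outer loop
vertex 2.948 1.187 2.858
vertex 2.618 0.829 2.267
vertex 1.945 -0.468 3.925
endloop
endfacet
facet normal 0.695 0.373 -0.615
outer loop
vertex 2.618 0.829 2.267
vertex 3.315 0.268 2.715
vertex 2.696 0.142 1.939
endloop
endfacet
facet normal -0.939 0.055 -0.338
outer loop
vertex 2.618 0.829 2.267
vertex 2.696 0.142 1.939
vertex 1.945 -0.468 3.925
endloop
endfacet
facet normal 0.695 0.373 -0.615
outer loop
vertex 2.696 0.142 1.939
vertex 3.315 0.268 2.715
vertex 3.137 -0.471 2.065
endloop
endfacet
facet normal -0.685 -0.583 -0.438
outer loop
vertex 2.696 0.142 1.939
vertex 3.137 -0.471 2.065
vertex 1.945 -0.468 3.925
endloop
endfacet
facet normal 0.694 0.374 -0.615
outer loop
vertex 3.137 -0.471 2.065
vertex 3.315 0.268 2.715
vertex 3.682 -0.651 2.571
endloop
endfacet
facet normal -0.202 -0.971 -0.128
outer loop
vertex 3.137 -0.471 2.065
vertex 3.682 -0.651 2.571
vertex 1.945 -0.468 3.925
endloop
endfacet
facet normal 0.695 0.374 -0.614
outer loop
vertex 3.682 -0.651 2.571
vertex 3.315 0.268 2.715
vertex 4.011 -0.293 3.162
endloop
endfacet
facet normal 0.226 -0.884 0.410
outer loop
vertex 3.682 -0.651 2.571
vertex 4.011 -0.293 3.162
vertex 1.945 -0.468 3.925
endloop
endfacet
facet normal 0.695 0.373 -0.614
outer loop
vertex 4.011 -0.293 3.162
vertex 3.315 0.268 2.715
vertex 3.933 0.394 3.491
endloop
endfacet
facet normal 0.349 -0.372 0.860
outer loop
vertex 4.011 -0.293 3.162
vertex 3.933 0.394 3.491
vertex 1.945 -0.468 3.925
endloop
endfacet
facet normal -0.265 -0.434 -0.861
outer loop
vertex -0.985 -3.449 -1.718
vertex -1.506 -3.292 -1.637
vertex -1.102 -3.022 -1.897
endloop
endfacet
facet normal 0.968 0.244 -0.052
outer loop
vertex -0.985 -3.449 -1.718
vertex -1.102 -3.022 -1.897
vertex -1.114 -2.648 -0.363
endloop
endfacet
facet normal -0.264 -0.434 -0.861
outer loop
vertex -1.102 -3.022 -1.897
vertex -1.506 -3.292 -1.637
vertex -1.524 -2.799 -1.88
endloop
endfacet
facet normal 0.450 0.868 -0.208
outer loop
vertex -1.102 -3.022 -1.897
vertex -1.524 -2.799 -1.88
vertex -1.114 -2.648 -0.363
endloop
endfacet
facet normal -0.264 -0.434 -0.861
outer loop
vertex -1.524 -2.799 -1.88
vertex -1.506 -3.292 -1.637
vertex -1.931 -2.946 -1.681
endloop
endfacet
facet normal -0.340 0.940 -0.002
outer loop
vertex -1.524 -2.799 -1.88
vertex -1.931 -2.946 -1.681
vertex -1.114 -2.648 -0.363
endloop
endfacet
facet normal -0.265 -0.435 -0.861
outer loop
vertex -1.931 -2.946 -1.681
vertex -1.506 -3.292 -1.637
vertex -2.018 -3.354 -1.448
endloop
endfacet
facet normal -0.814 0.409 0.412
outer loop
vertex -1.931 -2.946 -1.681
vertex -2.018 -3.354 -1.448
vertex -1.114 -2.648 -0.363
endloop
endfacet
facet normal -0.265 -0.434 -0.861
outer loop
vertex -2.018 -3.354 -1.448
vertex -1.506 -3.292 -1.637
vertex -1.719 -3.715 -1.358
endloop
endfacet
facet normal -0.611 -0.326 0.721
outer loop
vertex -2.018 -3.354 -1.448
vertex -1.719 -3.715 -1.358
vertex -1.114 -2.648 -0.363
endloop
endfacet
facet normal -0.264 -0.435 -0.861
outer loop
vertex -1.719 -3.715 -1.358
vertex -1.506 -3.292 -1.637
vertex -1.259 -3.757 -1.478
endloop
endfacet
facet normal 0.116 -0.712 0.693
outer loop
vertex -1.719 -3.715 -1.358
vertex -1.259 -3.757 -1.478
vertex -1.114 -2.648 -0.363
endloop
endfacet
facet normal -0.265 -0.435 -0.861
outer loop
vertex -1.259 -3.757 -1.478
vertex -1.506 -3.292 -1.637
vertex -0.985 -3.449 -1.718
endloop
endfacet
facet normal 0.819 -0.457 0.348
outer loop
vertex -1.259 -3.757 -1.478
vertex -0.985 -3.449 -1.718
vertex -1.114 -2.648 -0.363
endloop
endfacet
facet normal -0.820 0.225 -0.527
outer loop
vertex 2.119 -0.474 -4.905
vertex 1.692 -0.473 -4.24
vertex 2.036 0.193 -4.491
endloop
endfacet
facet normal 0.822 0.370 -0.432
outer loop
vertex 2.119 -0.474 -4.905
vertex 2.036 0.193 -4.491
vertex 3.128 -0.867 -3.32
endloop
endfacet
facet normal -0.820 0.225 -0.526
outer loop
vertex 2.036 0.193 -4.491
vertex 1.692 -0.473 -4.24
vertex 1.61 0.195 -3.826
endloop
endfacet
facet normal 0.477 0.825 0.303
outer loop
vertex 2.036 0.193 -4.491
vertex 1.61 0.195 -3.826
vertex 3.128 -0.867 -3.32
endloop
endfacet
facet normal -0.820 0.225 -0.526
outer loop
vertex 1.61 0.195 -3.826
vertex 1.692 -0.473 -4.24
vertex 1.266 -0.471 -3.575
endloop
endfacet
facet normal -0.047 0.374 0.926
outer loop
vertex 1.61 0.195 -3.826
vertex 1.266 -0.471 -3.575
vertex 3.128 -0.867 -3.32
endloop
endfacet
facet normal -0.820 0.225 -0.526
outer loop
vertex 1.266 -0.471 -3.575
vertex 1.692 -0.473 -4.24
vertex 1.349 -1.138 -3.99
endloop
endfacet
facet normal -0.225 -0.535 0.814
outer loop
vertex 1.266 -0.471 -3.575
vertex 1.349 -1.138 -3.99
vertex 3.128 -0.867 -3.32
endloop
endfacet
facet normal -0.820 0.225 -0.526
outer loop
vertex 1.349 -1.138 -3.99
vertex 1.692 -0.473 -4.24
vertex 1.775 -1.14 -4.655
endloop
endfacet
facet normal 0.121 -0.989 0.080
outer loop
vertex 1.349 -1.138 -3.99
vertex 1.775 -1.14 -4.655
vertex 3.128 -0.867 -3.32
endloop
endfacet
facet normal -0.820 0.226 -0.527
outer loop
vertex 1.775 -1.14 -4.655
vertex 1.692 -0.473 -4.24
vertex 2.119 -0.474 -4.905
endloop
endfacet
facet normal 0.645 -0.537 -0.544
outer loop
vertex 1.775 -1.14 -4.655
vertex 2.119 -0.474 -4.905
vertex 3.128 -0.867 -3.32
endloop
endfacet

endsolid


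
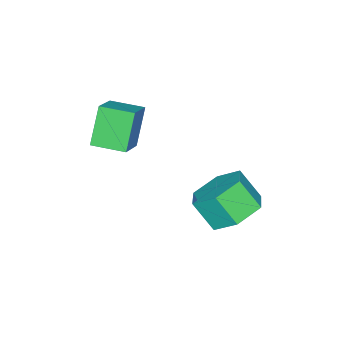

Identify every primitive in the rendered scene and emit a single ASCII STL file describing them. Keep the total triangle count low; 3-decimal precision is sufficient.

solid 
facet normal -0.066 0.614 -0.786
outer loop
vertex 0.102 2.293 -0.851
vertex -0.712 1.777 -1.186
vertex -0.834 2.57 -0.556
endloop
endfacet
facet normal 0.391 0.741 0.546
outer loop
vertex 0.102 2.293 -0.851
vertex -0.834 2.57 -0.556
vertex 0.185 1.519 0.14
endloop
endfacet
facet normal 0.391 0.741 0.546
outer loop
vertex 0.185 1.519 0.14
vertex -0.834 2.57 -0.556
vertex -0.751 1.796 0.435
endloop
endfacet
facet normal 0.066 -0.614 0.787
outer loop
vertex 0.185 1.519 0.14
vertex -0.751 1.796 0.435
vertex -0.628 1.003 -0.194
endloop
endfacet
facet normal -0.066 0.614 -0.786
outer loop
vertex -0.834 2.57 -0.556
vertex -0.712 1.777 -1.186
vertex -1.648 2.054 -0.891
endloop
endfacet
facet normal -0.599 0.606 0.523
outer loop
vertex -0.834 2.57 -0.556
vertex -1.648 2.054 -0.891
vertex -0.751 1.796 0.435
endloop
endfacet
facet normal -0.599 0.607 0.523
outer loop
vertex -0.751 1.796 0.435
vertex -1.648 2.054 -0.891
vertex -1.565 1.281 0.101
endloop
endfacet
facet normal 0.066 -0.614 0.787
outer loop
vertex -0.751 1.796 0.435
vertex -1.565 1.281 0.101
vertex -0.628 1.003 -0.194
endloop
endfacet
facet normal -0.066 0.614 -0.787
outer loop
vertex -1.648 2.054 -0.891
vertex -0.712 1.777 -1.186
vertex -1.525 1.261 -1.52
endloop
endfacet
facet normal -0.991 -0.136 -0.023
outer loop
vertex -1.648 2.054 -0.891
vertex -1.525 1.261 -1.52
vertex -1.565 1.281 0.101
endloop
endfacet
facet normal -0.991 -0.135 -0.023
outer loop
vertex -1.565 1.281 0.101
vertex -1.525 1.261 -1.52
vertex -1.442 0.487 -0.529
endloop
endfacet
facet normal 0.065 -0.614 0.787
outer loop
vertex -1.565 1.281 0.101
vertex -1.442 0.487 -0.529
vertex -0.628 1.003 -0.194
endloop
endfacet
facet normal -0.066 0.614 -0.787
outer loop
vertex -1.525 1.261 -1.52
vertex -0.712 1.777 -1.186
vertex -0.589 0.984 -1.815
endloop
endfacet
facet normal -0.391 -0.741 -0.546
outer loop
vertex -1.525 1.261 -1.52
vertex -0.589 0.984 -1.815
vertex -1.442 0.487 -0.529
endloop
endfacet
facet normal -0.391 -0.741 -0.546
outer loop
vertex -1.442 0.487 -0.529
vertex -0.589 0.984 -1.815
vertex -0.506 0.21 -0.824
endloop
endfacet
facet normal 0.066 -0.614 0.786
outer loop
vertex -1.442 0.487 -0.529
vertex -0.506 0.21 -0.824
vertex -0.628 1.003 -0.194
endloop
endfacet
facet normal -0.066 0.614 -0.787
outer loop
vertex -0.589 0.984 -1.815
vertex -0.712 1.777 -1.186
vertex 0.225 1.499 -1.481
endloop
endfacet
facet normal 0.598 -0.606 -0.524
outer loop
vertex -0.589 0.984 -1.815
vertex 0.225 1.499 -1.481
vertex -0.506 0.21 -0.824
endloop
endfacet
facet normal 0.599 -0.606 -0.523
outer loop
vertex -0.506 0.21 -0.824
vertex 0.225 1.499 -1.481
vertex 0.308 0.726 -0.489
endloop
endfacet
facet normal 0.066 -0.614 0.786
outer loop
vertex -0.506 0.21 -0.824
vertex 0.308 0.726 -0.489
vertex -0.628 1.003 -0.194
endloop
endfacet
facet normal -0.065 0.614 -0.787
outer loop
vertex 0.225 1.499 -1.481
vertex -0.712 1.777 -1.186
vertex 0.102 2.293 -0.851
endloop
endfacet
facet normal 0.991 0.135 0.023
outer loop
vertex 0.225 1.499 -1.481
vertex 0.102 2.293 -0.851
vertex 0.308 0.726 -0.489
endloop
endfacet
facet normal 0.991 0.135 0.023
outer loop
vertex 0.308 0.726 -0.489
vertex 0.102 2.293 -0.851
vertex 0.185 1.519 0.14
endloop
endfacet
facet normal 0.066 -0.614 0.787
outer loop
vertex 0.308 0.726 -0.489
vertex 0.185 1.519 0.14
vertex -0.628 1.003 -0.194
endloop
endfacet
facet normal -0.819 -0.297 -0.492
outer loop
vertex -0.049 -2.724 2.734
vertex -0.421 -1.606 2.679
vertex 0.681 -2.546 1.412
endloop
endfacet
facet normal 0.316 -0.948 0.047
outer loop
vertex 1.761 -2.154 2.061
vertex -0.049 -2.724 2.734
vertex 0.681 -2.546 1.412
endloop
endfacet
facet normal -0.819 -0.297 -0.491
outer loop
vertex 0.681 -2.546 1.412
vertex -0.421 -1.606 2.679
vertex 0.308 -1.428 1.357
endloop
endfacet
facet normal 0.480 0.117 -0.869
outer loop
vertex 0.308 -1.428 1.357
vertex 1.761 -2.154 2.061
vertex 0.681 -2.546 1.412
endloop
endfacet
facet normal -0.480 -0.117 0.869
outer loop
vertex -0.049 -2.724 2.734
vertex 0.659 -1.214 3.328
vertex -0.421 -1.606 2.679
endloop
endfacet
facet normal 0.316 -0.948 0.047
outer loop
vertex 1.032 -2.332 3.383
vertex -0.049 -2.724 2.734
vertex 1.761 -2.154 2.061
endloop
endfacet
facet normal -0.480 -0.117 0.870
outer loop
vertex 1.032 -2.332 3.383
vertex 0.659 -1.214 3.328
vertex -0.049 -2.724 2.734
endloop
endfacet
facet normal -0.316 0.948 -0.047
outer loop
vertex -0.421 -1.606 2.679
vertex 0.659 -1.214 3.328
vertex 0.308 -1.428 1.357
endloop
endfacet
facet normal 0.480 0.117 -0.870
outer loop
vertex 1.389 -1.036 2.006
vertex 1.761 -2.154 2.061
vertex 0.308 -1.428 1.357
endloop
endfacet
facet normal -0.316 0.948 -0.047
outer loop
vertex 0.308 -1.428 1.357
vertex 0.659 -1.214 3.328
vertex 1.389 -1.036 2.006
endloop
endfacet
facet normal 0.819 0.297 0.491
outer loop
vertex 1.389 -1.036 2.006
vertex 1.032 -2.332 3.383
vertex 1.761 -2.154 2.061
endloop
endfacet
facet normal 0.818 0.297 0.492
outer loop
vertex 0.659 -1.214 3.328
vertex 1.032 -2.332 3.383
vertex 1.389 -1.036 2.006
endloop
endfacet

endsolid


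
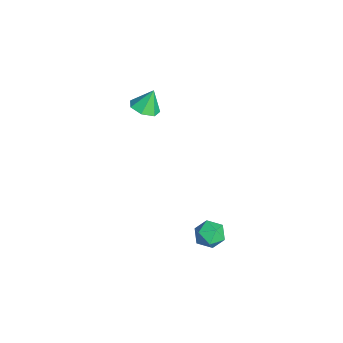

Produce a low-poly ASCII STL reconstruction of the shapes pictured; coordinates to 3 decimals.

solid 
facet normal 0.070 -0.213 0.975
outer loop
vertex 4.228 1.803 -1.52
vertex 3.576 1.537 -1.531
vertex 4.128 1.12 -1.662
endloop
endfacet
facet normal 0.710 -0.241 0.661
outer loop
vertex 4.228 1.803 -1.52
vertex 4.128 1.12 -1.662
vertex 4.599 1.492 -2.032
endloop
endfacet
facet normal 0.841 0.397 0.368
outer loop
vertex 4.228 1.803 -1.52
vertex 4.599 1.492 -2.032
vertex 4.337 2.138 -2.13
endloop
endfacet
facet normal 0.282 0.819 0.500
outer loop
vertex 4.228 1.803 -1.52
vertex 4.337 2.138 -2.13
vertex 3.705 2.167 -1.821
endloop
endfacet
facet normal -0.195 0.443 0.875
outer loop
vertex 4.228 1.803 -1.52
vertex 3.705 2.167 -1.821
vertex 3.576 1.537 -1.531
endloop
endfacet
facet normal 0.678 -0.723 0.136
outer loop
vertex 4.599 1.492 -2.032
vertex 4.128 1.12 -1.662
vertex 4.175 1.033 -2.359
endloop
endfacet
facet normal -0.359 -0.677 0.642
outer loop
vertex 4.128 1.12 -1.662
vertex 3.576 1.537 -1.531
vertex 3.543 1.062 -2.05
endloop
endfacet
facet normal -0.787 0.383 0.483
outer loop
vertex 3.576 1.537 -1.531
vertex 3.705 2.167 -1.821
vertex 3.281 1.708 -2.148
endloop
endfacet
facet normal -0.016 0.992 -0.125
outer loop
vertex 3.705 2.167 -1.821
vertex 4.337 2.138 -2.13
vertex 3.752 2.08 -2.518
endloop
endfacet
facet normal 0.889 0.309 -0.339
outer loop
vertex 4.337 2.138 -2.13
vertex 4.599 1.492 -2.032
vertex 4.304 1.663 -2.649
endloop
endfacet
facet normal -0.282 -0.819 -0.500
outer loop
vertex 3.652 1.397 -2.66
vertex 4.175 1.033 -2.359
vertex 3.543 1.062 -2.05
endloop
endfacet
facet normal -0.841 -0.397 -0.368
outer loop
vertex 3.652 1.397 -2.66
vertex 3.543 1.062 -2.05
vertex 3.281 1.708 -2.148
endloop
endfacet
facet normal -0.710 0.241 -0.661
outer loop
vertex 3.652 1.397 -2.66
vertex 3.281 1.708 -2.148
vertex 3.752 2.08 -2.518
endloop
endfacet
facet normal -0.070 0.213 -0.975
outer loop
vertex 3.652 1.397 -2.66
vertex 3.752 2.08 -2.518
vertex 4.304 1.663 -2.649
endloop
endfacet
facet normal 0.195 -0.443 -0.875
outer loop
vertex 3.652 1.397 -2.66
vertex 4.304 1.663 -2.649
vertex 4.175 1.033 -2.359
endloop
endfacet
facet normal 0.016 -0.992 0.125
outer loop
vertex 3.543 1.062 -2.05
vertex 4.175 1.033 -2.359
vertex 4.128 1.12 -1.662
endloop
endfacet
facet normal -0.889 -0.309 0.339
outer loop
vertex 3.281 1.708 -2.148
vertex 3.543 1.062 -2.05
vertex 3.576 1.537 -1.531
endloop
endfacet
facet normal -0.678 0.723 -0.136
outer loop
vertex 3.752 2.08 -2.518
vertex 3.281 1.708 -2.148
vertex 3.705 2.167 -1.821
endloop
endfacet
facet normal 0.359 0.677 -0.642
outer loop
vertex 4.304 1.663 -2.649
vertex 3.752 2.08 -2.518
vertex 4.337 2.138 -2.13
endloop
endfacet
facet normal 0.787 -0.383 -0.483
outer loop
vertex 4.175 1.033 -2.359
vertex 4.304 1.663 -2.649
vertex 4.599 1.492 -2.032
endloop
endfacet
facet normal 0.159 -0.397 -0.904
outer loop
vertex -0.903 0.123 1.146
vertex -1.507 -0.208 1.185
vertex -1.376 0.42 0.932
endloop
endfacet
facet normal 0.427 0.866 0.258
outer loop
vertex -0.903 0.123 1.146
vertex -1.376 0.42 0.932
vertex -1.673 0.208 2.135
endloop
endfacet
facet normal 0.158 -0.397 -0.904
outer loop
vertex -1.376 0.42 0.932
vertex -1.507 -0.208 1.185
vertex -1.948 0.245 0.909
endloop
endfacet
facet normal -0.295 0.951 0.095
outer loop
vertex -1.376 0.42 0.932
vertex -1.948 0.245 0.909
vertex -1.673 0.208 2.135
endloop
endfacet
facet normal 0.158 -0.397 -0.904
outer loop
vertex -1.948 0.245 0.909
vertex -1.507 -0.208 1.185
vertex -2.188 -0.272 1.094
endloop
endfacet
facet normal -0.857 0.472 0.207
outer loop
vertex -1.948 0.245 0.909
vertex -2.188 -0.272 1.094
vertex -1.673 0.208 2.135
endloop
endfacet
facet normal 0.158 -0.397 -0.904
outer loop
vertex -2.188 -0.272 1.094
vertex -1.507 -0.208 1.185
vertex -1.915 -0.741 1.348
endloop
endfacet
facet normal -0.834 -0.210 0.510
outer loop
vertex -2.188 -0.272 1.094
vertex -1.915 -0.741 1.348
vertex -1.673 0.208 2.135
endloop
endfacet
facet normal 0.158 -0.397 -0.904
outer loop
vertex -1.915 -0.741 1.348
vertex -1.507 -0.208 1.185
vertex -1.334 -0.808 1.479
endloop
endfacet
facet normal -0.242 -0.582 0.776
outer loop
vertex -1.915 -0.741 1.348
vertex -1.334 -0.808 1.479
vertex -1.673 0.208 2.135
endloop
endfacet
facet normal 0.158 -0.397 -0.904
outer loop
vertex -1.334 -0.808 1.479
vertex -1.507 -0.208 1.185
vertex -0.884 -0.424 1.389
endloop
endfacet
facet normal 0.470 -0.363 0.805
outer loop
vertex -1.334 -0.808 1.479
vertex -0.884 -0.424 1.389
vertex -1.673 0.208 2.135
endloop
endfacet
facet normal 0.159 -0.396 -0.904
outer loop
vertex -0.884 -0.424 1.389
vertex -1.507 -0.208 1.185
vertex -0.903 0.123 1.146
endloop
endfacet
facet normal 0.769 0.282 0.574
outer loop
vertex -0.884 -0.424 1.389
vertex -0.903 0.123 1.146
vertex -1.673 0.208 2.135
endloop
endfacet

endsolid


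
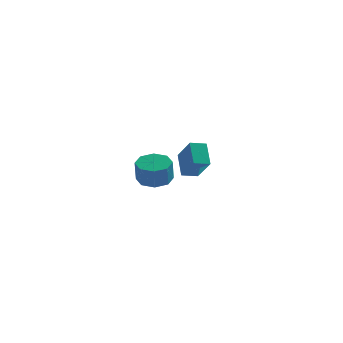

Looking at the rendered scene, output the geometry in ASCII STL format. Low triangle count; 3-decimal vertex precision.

solid 
facet normal -0.028 0.315 -0.949
outer loop
vertex -1.8 -3.876 -0.778
vertex -2.578 -3.399 -0.597
vertex -1.668 -3.211 -0.561
endloop
endfacet
facet normal 0.982 -0.168 -0.084
outer loop
vertex -1.8 -3.876 -0.778
vertex -1.668 -3.211 -0.561
vertex -1.765 -4.278 0.437
endloop
endfacet
facet normal 0.982 -0.169 -0.085
outer loop
vertex -1.765 -4.278 0.437
vertex -1.668 -3.211 -0.561
vertex -1.632 -3.613 0.653
endloop
endfacet
facet normal 0.027 -0.314 0.949
outer loop
vertex -1.765 -4.278 0.437
vertex -1.632 -3.613 0.653
vertex -2.542 -3.801 0.617
endloop
endfacet
facet normal -0.027 0.314 -0.949
outer loop
vertex -1.668 -3.211 -0.561
vertex -2.578 -3.399 -0.597
vertex -2.068 -2.656 -0.366
endloop
endfacet
facet normal 0.826 0.541 0.155
outer loop
vertex -1.668 -3.211 -0.561
vertex -2.068 -2.656 -0.366
vertex -1.632 -3.613 0.653
endloop
endfacet
facet normal 0.826 0.542 0.156
outer loop
vertex -1.632 -3.613 0.653
vertex -2.068 -2.656 -0.366
vertex -2.033 -3.058 0.848
endloop
endfacet
facet normal 0.027 -0.314 0.949
outer loop
vertex -1.632 -3.613 0.653
vertex -2.033 -3.058 0.848
vertex -2.542 -3.801 0.617
endloop
endfacet
facet normal -0.026 0.313 -0.949
outer loop
vertex -2.068 -2.656 -0.366
vertex -2.578 -3.399 -0.597
vertex -2.768 -2.536 -0.307
endloop
endfacet
facet normal 0.186 0.934 0.304
outer loop
vertex -2.068 -2.656 -0.366
vertex -2.768 -2.536 -0.307
vertex -2.033 -3.058 0.848
endloop
endfacet
facet normal 0.186 0.934 0.304
outer loop
vertex -2.033 -3.058 0.848
vertex -2.768 -2.536 -0.307
vertex -2.732 -2.938 0.908
endloop
endfacet
facet normal 0.028 -0.314 0.949
outer loop
vertex -2.033 -3.058 0.848
vertex -2.732 -2.938 0.908
vertex -2.542 -3.801 0.617
endloop
endfacet
facet normal -0.028 0.313 -0.949
outer loop
vertex -2.768 -2.536 -0.307
vertex -2.578 -3.399 -0.597
vertex -3.355 -2.922 -0.417
endloop
endfacet
facet normal -0.564 0.779 0.274
outer loop
vertex -2.768 -2.536 -0.307
vertex -3.355 -2.922 -0.417
vertex -2.732 -2.938 0.908
endloop
endfacet
facet normal -0.563 0.780 0.274
outer loop
vertex -2.732 -2.938 0.908
vertex -3.355 -2.922 -0.417
vertex -3.32 -3.324 0.798
endloop
endfacet
facet normal 0.028 -0.314 0.949
outer loop
vertex -2.732 -2.938 0.908
vertex -3.32 -3.324 0.798
vertex -2.542 -3.801 0.617
endloop
endfacet
facet normal -0.027 0.314 -0.949
outer loop
vertex -3.355 -2.922 -0.417
vertex -2.578 -3.399 -0.597
vertex -3.488 -3.587 -0.633
endloop
endfacet
facet normal -0.982 0.169 0.084
outer loop
vertex -3.355 -2.922 -0.417
vertex -3.488 -3.587 -0.633
vertex -3.32 -3.324 0.798
endloop
endfacet
facet normal -0.982 0.167 0.085
outer loop
vertex -3.32 -3.324 0.798
vertex -3.488 -3.587 -0.633
vertex -3.452 -3.989 0.581
endloop
endfacet
facet normal 0.028 -0.315 0.949
outer loop
vertex -3.32 -3.324 0.798
vertex -3.452 -3.989 0.581
vertex -2.542 -3.801 0.617
endloop
endfacet
facet normal -0.027 0.314 -0.949
outer loop
vertex -3.488 -3.587 -0.633
vertex -2.578 -3.399 -0.597
vertex -3.087 -4.142 -0.828
endloop
endfacet
facet normal -0.826 -0.542 -0.155
outer loop
vertex -3.488 -3.587 -0.633
vertex -3.087 -4.142 -0.828
vertex -3.452 -3.989 0.581
endloop
endfacet
facet normal -0.826 -0.541 -0.155
outer loop
vertex -3.452 -3.989 0.581
vertex -3.087 -4.142 -0.828
vertex -3.052 -4.544 0.386
endloop
endfacet
facet normal 0.027 -0.314 0.949
outer loop
vertex -3.452 -3.989 0.581
vertex -3.052 -4.544 0.386
vertex -2.542 -3.801 0.617
endloop
endfacet
facet normal -0.028 0.314 -0.949
outer loop
vertex -3.087 -4.142 -0.828
vertex -2.578 -3.399 -0.597
vertex -2.388 -4.262 -0.888
endloop
endfacet
facet normal -0.186 -0.934 -0.304
outer loop
vertex -3.087 -4.142 -0.828
vertex -2.388 -4.262 -0.888
vertex -3.052 -4.544 0.386
endloop
endfacet
facet normal -0.186 -0.934 -0.304
outer loop
vertex -3.052 -4.544 0.386
vertex -2.388 -4.262 -0.888
vertex -2.352 -4.664 0.327
endloop
endfacet
facet normal 0.026 -0.313 0.949
outer loop
vertex -3.052 -4.544 0.386
vertex -2.352 -4.664 0.327
vertex -2.542 -3.801 0.617
endloop
endfacet
facet normal -0.028 0.314 -0.949
outer loop
vertex -2.388 -4.262 -0.888
vertex -2.578 -3.399 -0.597
vertex -1.8 -3.876 -0.778
endloop
endfacet
facet normal 0.563 -0.779 -0.275
outer loop
vertex -2.388 -4.262 -0.888
vertex -1.8 -3.876 -0.778
vertex -2.352 -4.664 0.327
endloop
endfacet
facet normal 0.564 -0.779 -0.274
outer loop
vertex -2.352 -4.664 0.327
vertex -1.8 -3.876 -0.778
vertex -1.765 -4.278 0.437
endloop
endfacet
facet normal 0.028 -0.313 0.949
outer loop
vertex -2.352 -4.664 0.327
vertex -1.765 -4.278 0.437
vertex -2.542 -3.801 0.617
endloop
endfacet
facet normal -0.840 -0.511 0.183
outer loop
vertex -2.007 2.45 -0.085
vertex -2.858 3.393 -1.36
vertex -1.592 1.387 -1.148
endloop
endfacet
facet normal 0.473 -0.524 0.709
outer loop
vertex -0.802 1.867 -1.32
vertex -2.007 2.45 -0.085
vertex -1.592 1.387 -1.148
endloop
endfacet
facet normal -0.840 -0.511 0.183
outer loop
vertex -1.592 1.387 -1.148
vertex -2.858 3.393 -1.36
vertex -2.443 2.33 -2.423
endloop
endfacet
facet normal 0.266 -0.682 -0.682
outer loop
vertex -2.443 2.33 -2.423
vertex -0.802 1.867 -1.32
vertex -1.592 1.387 -1.148
endloop
endfacet
facet normal -0.266 0.682 0.682
outer loop
vertex -2.007 2.45 -0.085
vertex -2.068 3.873 -1.532
vertex -2.858 3.393 -1.36
endloop
endfacet
facet normal 0.473 -0.524 0.709
outer loop
vertex -1.217 2.93 -0.257
vertex -2.007 2.45 -0.085
vertex -0.802 1.867 -1.32
endloop
endfacet
facet normal -0.266 0.682 0.682
outer loop
vertex -1.217 2.93 -0.257
vertex -2.068 3.873 -1.532
vertex -2.007 2.45 -0.085
endloop
endfacet
facet normal -0.473 0.524 -0.709
outer loop
vertex -2.858 3.393 -1.36
vertex -2.068 3.873 -1.532
vertex -2.443 2.33 -2.423
endloop
endfacet
facet normal 0.266 -0.682 -0.682
outer loop
vertex -1.653 2.81 -2.595
vertex -0.802 1.867 -1.32
vertex -2.443 2.33 -2.423
endloop
endfacet
facet normal -0.473 0.524 -0.709
outer loop
vertex -2.443 2.33 -2.423
vertex -2.068 3.873 -1.532
vertex -1.653 2.81 -2.595
endloop
endfacet
facet normal 0.840 0.511 -0.183
outer loop
vertex -1.653 2.81 -2.595
vertex -1.217 2.93 -0.257
vertex -0.802 1.867 -1.32
endloop
endfacet
facet normal 0.840 0.511 -0.183
outer loop
vertex -2.068 3.873 -1.532
vertex -1.217 2.93 -0.257
vertex -1.653 2.81 -2.595
endloop
endfacet

endsolid


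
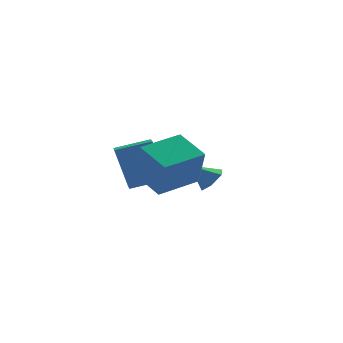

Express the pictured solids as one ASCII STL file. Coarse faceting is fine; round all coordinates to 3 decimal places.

solid 
facet normal -0.865 -0.486 -0.126
outer loop
vertex 0.006 -3.948 0.611
vertex -0.816 -2.644 1.226
vertex -0.149 -3.212 -1.156
endloop
endfacet
facet normal 0.495 -0.786 -0.371
outer loop
vertex 1.556 -2.256 -0.906
vertex 0.006 -3.948 0.611
vertex -0.149 -3.212 -1.156
endloop
endfacet
facet normal -0.865 -0.485 -0.127
outer loop
vertex -0.149 -3.212 -1.156
vertex -0.816 -2.644 1.226
vertex -0.97 -1.907 -0.54
endloop
endfacet
facet normal -0.080 0.384 -0.920
outer loop
vertex -0.97 -1.907 -0.54
vertex 1.556 -2.256 -0.906
vertex -0.149 -3.212 -1.156
endloop
endfacet
facet normal 0.080 -0.383 0.920
outer loop
vertex 0.006 -3.948 0.611
vertex 0.889 -1.688 1.476
vertex -0.816 -2.644 1.226
endloop
endfacet
facet normal 0.495 -0.786 -0.371
outer loop
vertex 1.71 -2.993 0.86
vertex 0.006 -3.948 0.611
vertex 1.556 -2.256 -0.906
endloop
endfacet
facet normal 0.081 -0.384 0.920
outer loop
vertex 1.71 -2.993 0.86
vertex 0.889 -1.688 1.476
vertex 0.006 -3.948 0.611
endloop
endfacet
facet normal -0.495 0.786 0.371
outer loop
vertex -0.816 -2.644 1.226
vertex 0.889 -1.688 1.476
vertex -0.97 -1.907 -0.54
endloop
endfacet
facet normal -0.080 0.383 -0.920
outer loop
vertex 0.734 -0.952 -0.291
vertex 1.556 -2.256 -0.906
vertex -0.97 -1.907 -0.54
endloop
endfacet
facet normal -0.495 0.786 0.371
outer loop
vertex -0.97 -1.907 -0.54
vertex 0.889 -1.688 1.476
vertex 0.734 -0.952 -0.291
endloop
endfacet
facet normal 0.865 0.485 0.127
outer loop
vertex 0.734 -0.952 -0.291
vertex 1.71 -2.993 0.86
vertex 1.556 -2.256 -0.906
endloop
endfacet
facet normal 0.865 0.485 0.126
outer loop
vertex 0.889 -1.688 1.476
vertex 1.71 -2.993 0.86
vertex 0.734 -0.952 -0.291
endloop
endfacet
facet normal 0.741 -0.137 -0.657
outer loop
vertex 3.007 1.289 -2.094
vertex 2.673 1.724 -2.561
vertex 3.143 1.996 -2.088
endloop
endfacet
facet normal 0.246 -0.056 0.968
outer loop
vertex 3.007 1.289 -2.094
vertex 3.143 1.996 -2.088
vertex 1.747 1.896 -1.739
endloop
endfacet
facet normal 0.741 -0.137 -0.657
outer loop
vertex 3.143 1.996 -2.088
vertex 2.673 1.724 -2.561
vertex 2.809 2.431 -2.555
endloop
endfacet
facet normal 0.104 0.764 0.637
outer loop
vertex 3.143 1.996 -2.088
vertex 2.809 2.431 -2.555
vertex 1.747 1.896 -1.739
endloop
endfacet
facet normal 0.741 -0.137 -0.657
outer loop
vertex 2.809 2.431 -2.555
vertex 2.673 1.724 -2.561
vertex 2.339 2.159 -3.028
endloop
endfacet
facet normal -0.472 0.881 -0.037
outer loop
vertex 2.809 2.431 -2.555
vertex 2.339 2.159 -3.028
vertex 1.747 1.896 -1.739
endloop
endfacet
facet normal 0.740 -0.138 -0.658
outer loop
vertex 2.339 2.159 -3.028
vertex 2.673 1.724 -2.561
vertex 2.203 1.452 -3.033
endloop
endfacet
facet normal -0.908 0.177 -0.381
outer loop
vertex 2.339 2.159 -3.028
vertex 2.203 1.452 -3.033
vertex 1.747 1.896 -1.739
endloop
endfacet
facet normal 0.740 -0.138 -0.658
outer loop
vertex 2.203 1.452 -3.033
vertex 2.673 1.724 -2.561
vertex 2.537 1.017 -2.566
endloop
endfacet
facet normal -0.766 -0.641 -0.050
outer loop
vertex 2.203 1.452 -3.033
vertex 2.537 1.017 -2.566
vertex 1.747 1.896 -1.739
endloop
endfacet
facet normal 0.740 -0.138 -0.658
outer loop
vertex 2.537 1.017 -2.566
vertex 2.673 1.724 -2.561
vertex 3.007 1.289 -2.094
endloop
endfacet
facet normal -0.189 -0.758 0.625
outer loop
vertex 2.537 1.017 -2.566
vertex 3.007 1.289 -2.094
vertex 1.747 1.896 -1.739
endloop
endfacet
facet normal -0.966 -0.033 -0.255
outer loop
vertex -1.409 1.978 -0.725
vertex -1.386 2.805 -0.918
vertex -0.849 1.48 -2.783
endloop
endfacet
facet normal -0.027 -0.973 0.228
outer loop
vertex 0.746 1.535 -2.362
vertex -1.409 1.978 -0.725
vertex -0.849 1.48 -2.783
endloop
endfacet
facet normal -0.966 -0.033 -0.255
outer loop
vertex -0.849 1.48 -2.783
vertex -1.386 2.805 -0.918
vertex -0.826 2.308 -2.976
endloop
endfacet
facet normal 0.256 -0.226 -0.940
outer loop
vertex -0.826 2.308 -2.976
vertex 0.746 1.535 -2.362
vertex -0.849 1.48 -2.783
endloop
endfacet
facet normal -0.256 0.226 0.940
outer loop
vertex -1.409 1.978 -0.725
vertex 0.209 2.86 -0.497
vertex -1.386 2.805 -0.918
endloop
endfacet
facet normal -0.027 -0.973 0.228
outer loop
vertex 0.186 2.032 -0.304
vertex -1.409 1.978 -0.725
vertex 0.746 1.535 -2.362
endloop
endfacet
facet normal -0.256 0.226 0.940
outer loop
vertex 0.186 2.032 -0.304
vertex 0.209 2.86 -0.497
vertex -1.409 1.978 -0.725
endloop
endfacet
facet normal 0.027 0.973 -0.228
outer loop
vertex -1.386 2.805 -0.918
vertex 0.209 2.86 -0.497
vertex -0.826 2.308 -2.976
endloop
endfacet
facet normal 0.256 -0.226 -0.940
outer loop
vertex 0.769 2.362 -2.555
vertex 0.746 1.535 -2.362
vertex -0.826 2.308 -2.976
endloop
endfacet
facet normal 0.027 0.973 -0.228
outer loop
vertex -0.826 2.308 -2.976
vertex 0.209 2.86 -0.497
vertex 0.769 2.362 -2.555
endloop
endfacet
facet normal 0.966 0.033 0.255
outer loop
vertex 0.769 2.362 -2.555
vertex 0.186 2.032 -0.304
vertex 0.746 1.535 -2.362
endloop
endfacet
facet normal 0.966 0.033 0.255
outer loop
vertex 0.209 2.86 -0.497
vertex 0.186 2.032 -0.304
vertex 0.769 2.362 -2.555
endloop
endfacet

endsolid


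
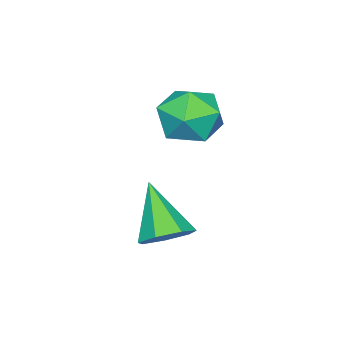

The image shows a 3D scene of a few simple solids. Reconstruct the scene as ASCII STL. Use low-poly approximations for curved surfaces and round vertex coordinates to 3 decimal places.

solid 
facet normal -0.472 -0.203 0.858
outer loop
vertex -2.126 -0.551 0.847
vertex -1.665 -1.613 0.849
vertex -1.108 -0.74 1.363
endloop
endfacet
facet normal -0.319 0.492 0.810
outer loop
vertex -2.126 -0.551 0.847
vertex -1.108 -0.74 1.363
vertex -1.265 0.211 0.724
endloop
endfacet
facet normal -0.629 0.746 0.219
outer loop
vertex -2.126 -0.551 0.847
vertex -1.265 0.211 0.724
vertex -1.92 -0.074 -0.186
endloop
endfacet
facet normal -0.973 0.207 -0.099
outer loop
vertex -2.126 -0.551 0.847
vertex -1.92 -0.074 -0.186
vertex -2.167 -1.201 -0.109
endloop
endfacet
facet normal -0.876 -0.380 0.296
outer loop
vertex -2.126 -0.551 0.847
vertex -2.167 -1.201 -0.109
vertex -1.665 -1.613 0.849
endloop
endfacet
facet normal 0.387 0.557 0.734
outer loop
vertex -1.265 0.211 0.724
vertex -1.108 -0.74 1.363
vertex -0.273 -0.379 0.649
endloop
endfacet
facet normal 0.140 -0.567 0.812
outer loop
vertex -1.108 -0.74 1.363
vertex -1.665 -1.613 0.849
vertex -0.52 -1.506 0.726
endloop
endfacet
facet normal -0.514 -0.852 -0.097
outer loop
vertex -1.665 -1.613 0.849
vertex -2.167 -1.201 -0.109
vertex -1.175 -1.791 -0.184
endloop
endfacet
facet normal -0.671 0.097 -0.735
outer loop
vertex -2.167 -1.201 -0.109
vertex -1.92 -0.074 -0.186
vertex -1.332 -0.84 -0.823
endloop
endfacet
facet normal -0.114 0.969 -0.221
outer loop
vertex -1.92 -0.074 -0.186
vertex -1.265 0.211 0.724
vertex -0.775 0.033 -0.309
endloop
endfacet
facet normal 0.973 -0.207 0.099
outer loop
vertex -0.314 -1.029 -0.307
vertex -0.273 -0.379 0.649
vertex -0.52 -1.506 0.726
endloop
endfacet
facet normal 0.629 -0.746 -0.219
outer loop
vertex -0.314 -1.029 -0.307
vertex -0.52 -1.506 0.726
vertex -1.175 -1.791 -0.184
endloop
endfacet
facet normal 0.319 -0.492 -0.810
outer loop
vertex -0.314 -1.029 -0.307
vertex -1.175 -1.791 -0.184
vertex -1.332 -0.84 -0.823
endloop
endfacet
facet normal 0.472 0.203 -0.858
outer loop
vertex -0.314 -1.029 -0.307
vertex -1.332 -0.84 -0.823
vertex -0.775 0.033 -0.309
endloop
endfacet
facet normal 0.876 0.380 -0.296
outer loop
vertex -0.314 -1.029 -0.307
vertex -0.775 0.033 -0.309
vertex -0.273 -0.379 0.649
endloop
endfacet
facet normal 0.671 -0.097 0.735
outer loop
vertex -0.52 -1.506 0.726
vertex -0.273 -0.379 0.649
vertex -1.108 -0.74 1.363
endloop
endfacet
facet normal 0.114 -0.969 0.221
outer loop
vertex -1.175 -1.791 -0.184
vertex -0.52 -1.506 0.726
vertex -1.665 -1.613 0.849
endloop
endfacet
facet normal -0.387 -0.557 -0.734
outer loop
vertex -1.332 -0.84 -0.823
vertex -1.175 -1.791 -0.184
vertex -2.167 -1.201 -0.109
endloop
endfacet
facet normal -0.140 0.567 -0.812
outer loop
vertex -0.775 0.033 -0.309
vertex -1.332 -0.84 -0.823
vertex -1.92 -0.074 -0.186
endloop
endfacet
facet normal 0.514 0.852 0.097
outer loop
vertex -0.273 -0.379 0.649
vertex -0.775 0.033 -0.309
vertex -1.265 0.211 0.724
endloop
endfacet
facet normal 0.387 0.573 -0.722
outer loop
vertex 2.463 0.502 -2.404
vertex 1.733 0.392 -2.883
vertex 1.912 1.018 -2.29
endloop
endfacet
facet normal 0.393 0.223 0.892
outer loop
vertex 2.463 0.502 -2.404
vertex 1.912 1.018 -2.29
vertex 0.947 -0.772 -1.417
endloop
endfacet
facet normal 0.386 0.574 -0.722
outer loop
vertex 1.912 1.018 -2.29
vertex 1.733 0.392 -2.883
vertex 1.225 1.062 -2.622
endloop
endfacet
facet normal -0.334 0.552 0.764
outer loop
vertex 1.912 1.018 -2.29
vertex 1.225 1.062 -2.622
vertex 0.947 -0.772 -1.417
endloop
endfacet
facet normal 0.387 0.575 -0.721
outer loop
vertex 1.225 1.062 -2.622
vertex 1.733 0.392 -2.883
vertex 0.921 0.603 -3.151
endloop
endfacet
facet normal -0.915 0.309 0.258
outer loop
vertex 1.225 1.062 -2.622
vertex 0.921 0.603 -3.151
vertex 0.947 -0.772 -1.417
endloop
endfacet
facet normal 0.387 0.573 -0.723
outer loop
vertex 0.921 0.603 -3.151
vertex 1.733 0.392 -2.883
vertex 1.228 -0.016 -3.477
endloop
endfacet
facet normal -0.914 -0.325 -0.244
outer loop
vertex 0.921 0.603 -3.151
vertex 1.228 -0.016 -3.477
vertex 0.947 -0.772 -1.417
endloop
endfacet
facet normal 0.387 0.573 -0.722
outer loop
vertex 1.228 -0.016 -3.477
vertex 1.733 0.392 -2.883
vertex 1.915 -0.327 -3.356
endloop
endfacet
facet normal -0.330 -0.871 -0.365
outer loop
vertex 1.228 -0.016 -3.477
vertex 1.915 -0.327 -3.356
vertex 0.947 -0.772 -1.417
endloop
endfacet
facet normal 0.386 0.573 -0.723
outer loop
vertex 1.915 -0.327 -3.356
vertex 1.733 0.392 -2.883
vertex 2.465 -0.096 -2.879
endloop
endfacet
facet normal 0.397 -0.918 -0.013
outer loop
vertex 1.915 -0.327 -3.356
vertex 2.465 -0.096 -2.879
vertex 0.947 -0.772 -1.417
endloop
endfacet
facet normal 0.387 0.574 -0.721
outer loop
vertex 2.465 -0.096 -2.879
vertex 1.733 0.392 -2.883
vertex 2.463 0.502 -2.404
endloop
endfacet
facet normal 0.718 -0.431 0.546
outer loop
vertex 2.465 -0.096 -2.879
vertex 2.463 0.502 -2.404
vertex 0.947 -0.772 -1.417
endloop
endfacet

endsolid
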